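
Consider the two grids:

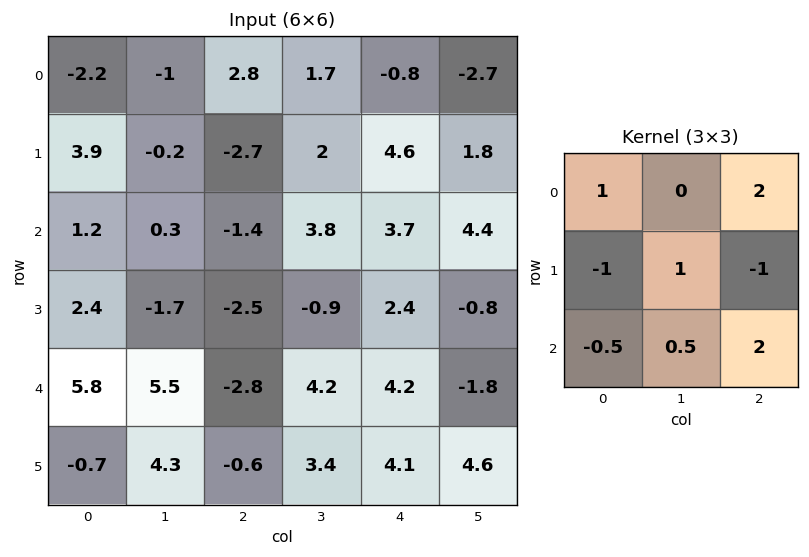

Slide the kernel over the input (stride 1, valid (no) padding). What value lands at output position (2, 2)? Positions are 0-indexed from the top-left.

The receptive field on the input at this output position is [-1.4 3.8 3.7 / -2.5 -0.9 2.4 / -2.8 4.2 4.2]. Elementwise product with the kernel and sum: -1.4·1 + 3.7·2 + -2.5·-1 + -0.9·1 + 2.4·-1 + -2.8·-0.5 + 4.2·0.5 + 4.2·2.

17.1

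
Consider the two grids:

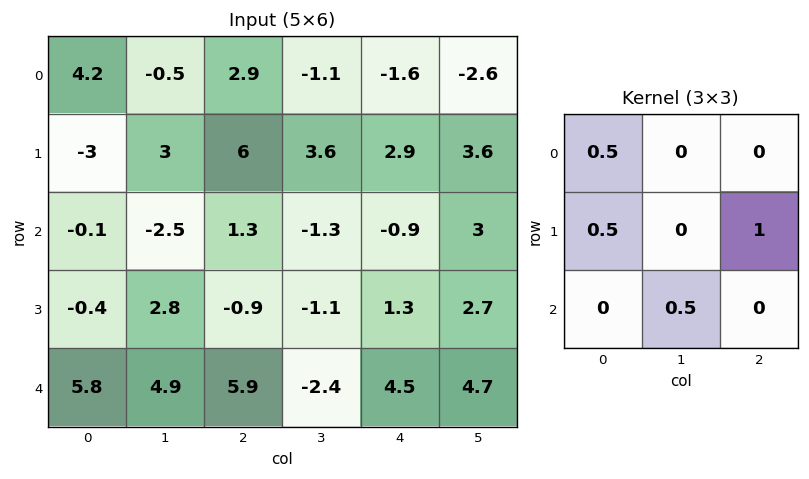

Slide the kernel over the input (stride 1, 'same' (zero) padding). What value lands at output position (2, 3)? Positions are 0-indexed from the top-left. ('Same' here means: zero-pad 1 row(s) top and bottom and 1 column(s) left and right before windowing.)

2.2

The receptive field on the zero-padded input at this output position is [6 3.6 2.9 / 1.3 -1.3 -0.9 / -0.9 -1.1 1.3]. Elementwise product with the kernel and sum: 6·0.5 + 1.3·0.5 + -0.9·1 + -1.1·0.5.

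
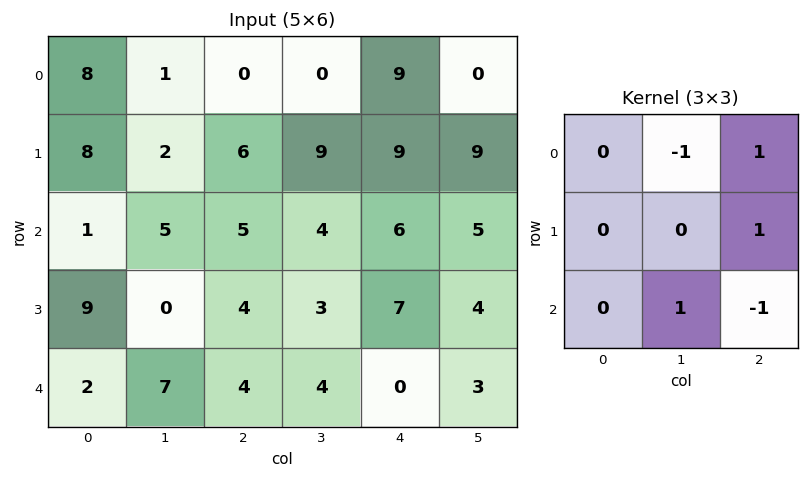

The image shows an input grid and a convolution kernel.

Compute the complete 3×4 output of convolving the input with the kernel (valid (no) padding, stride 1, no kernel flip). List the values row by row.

5 10 16 1
5 8 2 8
7 2 13 0

Output[0,0]: The receptive field on the input at this output position is [8 1 0 / 8 2 6 / 1 5 5]. Elementwise product with the kernel and sum: 1·-1 + 0·1 + 6·1 + 5·1 + 5·-1.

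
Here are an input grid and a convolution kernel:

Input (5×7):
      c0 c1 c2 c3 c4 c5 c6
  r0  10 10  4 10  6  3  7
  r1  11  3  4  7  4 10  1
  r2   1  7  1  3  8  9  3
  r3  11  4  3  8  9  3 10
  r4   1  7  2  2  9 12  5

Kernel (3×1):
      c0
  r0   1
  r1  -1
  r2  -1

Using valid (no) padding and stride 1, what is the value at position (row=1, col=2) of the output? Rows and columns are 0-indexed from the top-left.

0

The receptive field on the input at this output position is [4 / 1 / 3]. Elementwise product with the kernel and sum: 4·1 + 1·-1 + 3·-1.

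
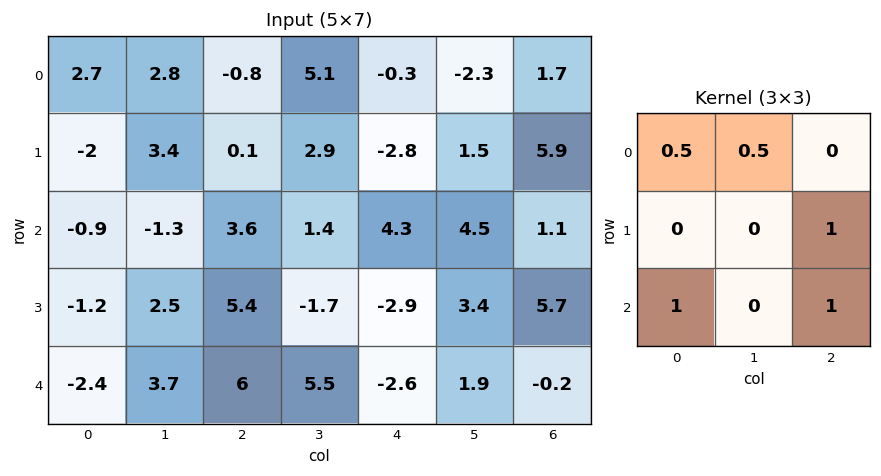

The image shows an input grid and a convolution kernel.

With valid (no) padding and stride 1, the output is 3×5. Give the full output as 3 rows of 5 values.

Output[0,0]: The receptive field on the input at this output position is [2.7 2.8 -0.8 / -2 3.4 0.1 / -0.9 -1.3 3.6]. Elementwise product with the kernel and sum: 2.7·0.5 + 2.8·0.5 + 0.1·1 + -0.9·1 + 3.6·1.
Output[0,1]: The receptive field on the input at this output position is [2.8 -0.8 5.1 / 3.4 0.1 2.9 / -1.3 3.6 1.4]. Elementwise product with the kernel and sum: 2.8·0.5 + -0.8·0.5 + 2.9·1 + -1.3·1 + 1.4·1.

5.55 4 7.25 9.8 10
8.5 3.95 8.3 6.25 3.25
7.9 8.65 3 13.65 7.3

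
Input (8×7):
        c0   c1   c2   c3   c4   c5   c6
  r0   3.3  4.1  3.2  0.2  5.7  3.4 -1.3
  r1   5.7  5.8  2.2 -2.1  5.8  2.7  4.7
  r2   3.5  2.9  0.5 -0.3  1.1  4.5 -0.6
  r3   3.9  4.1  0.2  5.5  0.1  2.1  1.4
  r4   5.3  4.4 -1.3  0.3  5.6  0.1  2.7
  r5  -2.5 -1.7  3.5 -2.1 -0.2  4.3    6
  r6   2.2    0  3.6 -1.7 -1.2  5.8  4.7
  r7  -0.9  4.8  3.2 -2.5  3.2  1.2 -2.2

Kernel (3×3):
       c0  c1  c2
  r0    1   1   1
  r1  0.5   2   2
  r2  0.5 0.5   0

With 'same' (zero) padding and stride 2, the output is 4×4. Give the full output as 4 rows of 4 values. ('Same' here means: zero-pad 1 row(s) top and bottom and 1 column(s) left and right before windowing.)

Output[0,0]: The receptive field on the zero-padded input at this output position is [0 0 0 / 0 3.3 4.1 / 0 5.7 5.8]. Elementwise product with the kernel and sum: 0·1 + 0·1 + 0·1 + 0·0.5 + 3.3·2 + 4.1·2 + 0·0.5 + 5.7·0.5.
Output[0,1]: The receptive field on the zero-padded input at this output position is [0 0 0 / 4.1 3.2 0.2 / 5.8 2.2 -2.1]. Elementwise product with the kernel and sum: 0·1 + 0·1 + 0·1 + 4.1·0.5 + 3.2·2 + 0.2·2 + 5.8·0.5 + 2.2·0.5.

17.65 12.85 20.15 2.8
26.25 9.9 20.25 10.2
26.15 10.9 18.1 14.1
-0.25 7.5 10.7 22.1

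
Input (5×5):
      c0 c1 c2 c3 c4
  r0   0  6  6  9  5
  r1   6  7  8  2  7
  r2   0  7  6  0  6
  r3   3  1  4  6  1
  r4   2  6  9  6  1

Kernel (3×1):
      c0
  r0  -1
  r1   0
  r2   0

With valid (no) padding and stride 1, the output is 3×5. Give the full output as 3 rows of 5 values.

Output[0,0]: The receptive field on the input at this output position is [0 / 6 / 0]. Elementwise product with the kernel and sum: 0·-1.

0 -6 -6 -9 -5
-6 -7 -8 -2 -7
0 -7 -6 0 -6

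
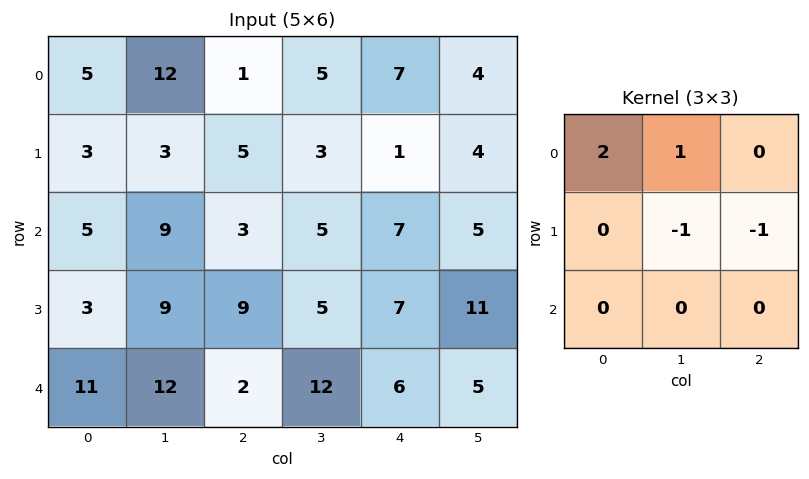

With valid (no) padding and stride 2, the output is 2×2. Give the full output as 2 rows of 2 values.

14 3
1 -1

Output[0,0]: The receptive field on the input at this output position is [5 12 1 / 3 3 5 / 5 9 3]. Elementwise product with the kernel and sum: 5·2 + 12·1 + 3·-1 + 5·-1.
Output[0,1]: The receptive field on the input at this output position is [1 5 7 / 5 3 1 / 3 5 7]. Elementwise product with the kernel and sum: 1·2 + 5·1 + 3·-1 + 1·-1.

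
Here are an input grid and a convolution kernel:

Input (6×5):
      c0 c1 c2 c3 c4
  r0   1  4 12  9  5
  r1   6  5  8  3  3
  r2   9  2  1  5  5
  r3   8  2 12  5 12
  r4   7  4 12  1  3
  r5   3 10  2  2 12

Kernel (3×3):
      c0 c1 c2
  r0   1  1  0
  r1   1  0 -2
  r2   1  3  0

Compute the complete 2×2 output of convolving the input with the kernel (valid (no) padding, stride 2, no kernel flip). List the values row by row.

Output[0,0]: The receptive field on the input at this output position is [1 4 12 / 6 5 8 / 9 2 1]. Elementwise product with the kernel and sum: 1·1 + 4·1 + 6·1 + 8·-2 + 9·1 + 2·3.

10 39
14 9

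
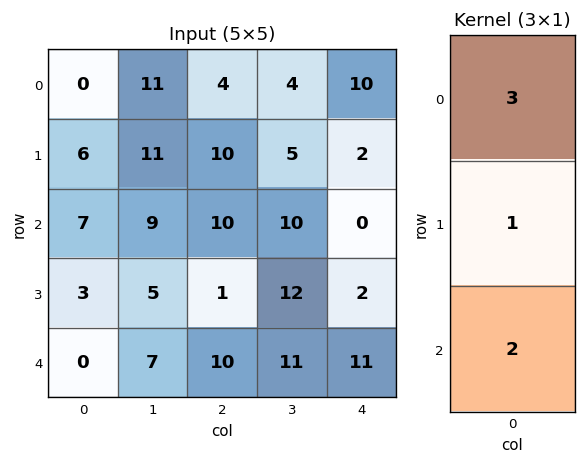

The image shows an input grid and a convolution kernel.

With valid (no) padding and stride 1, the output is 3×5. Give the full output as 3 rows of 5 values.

Output[0,0]: The receptive field on the input at this output position is [0 / 6 / 7]. Elementwise product with the kernel and sum: 0·3 + 6·1 + 7·2.
Output[0,1]: The receptive field on the input at this output position is [11 / 11 / 9]. Elementwise product with the kernel and sum: 11·3 + 11·1 + 9·2.

20 62 42 37 32
31 52 42 49 10
24 46 51 64 24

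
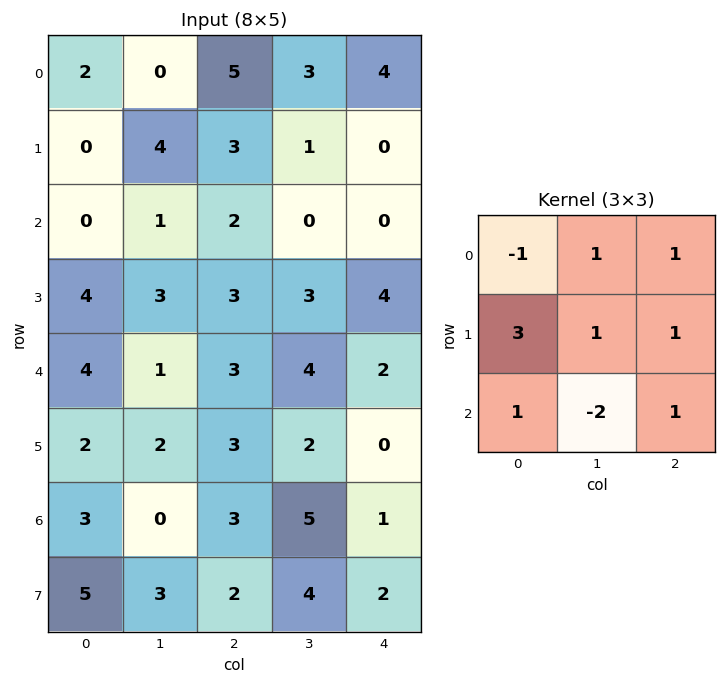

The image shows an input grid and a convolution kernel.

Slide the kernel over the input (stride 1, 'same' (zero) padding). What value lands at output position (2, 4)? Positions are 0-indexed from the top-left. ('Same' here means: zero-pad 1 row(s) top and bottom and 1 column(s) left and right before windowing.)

The receptive field on the zero-padded input at this output position is [1 0 0 / 0 0 0 / 3 4 0]. Elementwise product with the kernel and sum: 1·-1 + 0·1 + 0·1 + 0·3 + 0·1 + 0·1 + 3·1 + 4·-2 + 0·1.

-6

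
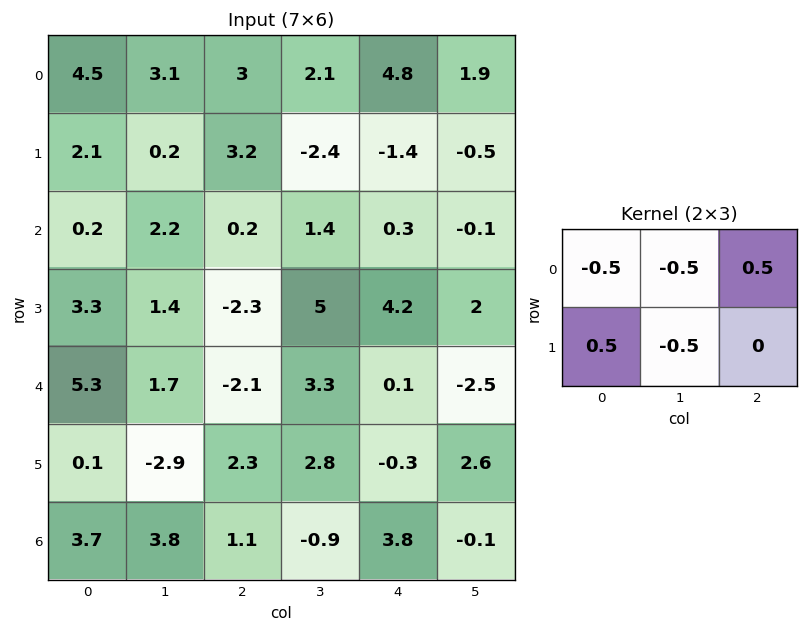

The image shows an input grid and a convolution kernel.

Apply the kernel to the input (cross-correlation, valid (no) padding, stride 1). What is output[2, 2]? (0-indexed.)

The receptive field on the input at this output position is [0.2 1.4 0.3 / -2.3 5 4.2]. Elementwise product with the kernel and sum: 0.2·-0.5 + 1.4·-0.5 + 0.3·0.5 + -2.3·0.5 + 5·-0.5.

-4.3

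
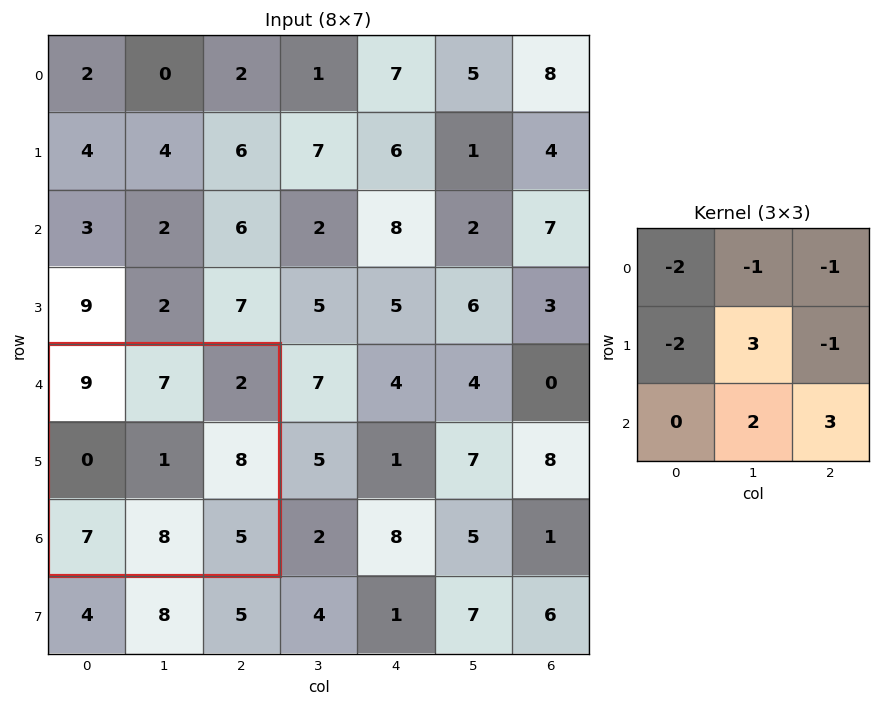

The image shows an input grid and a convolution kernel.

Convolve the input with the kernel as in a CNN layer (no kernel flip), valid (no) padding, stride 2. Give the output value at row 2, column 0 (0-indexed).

-1

The receptive field on the input at this output position is [9 7 2 / 0 1 8 / 7 8 5]. Elementwise product with the kernel and sum: 9·-2 + 7·-1 + 2·-1 + 0·-2 + 1·3 + 8·-1 + 8·2 + 5·3.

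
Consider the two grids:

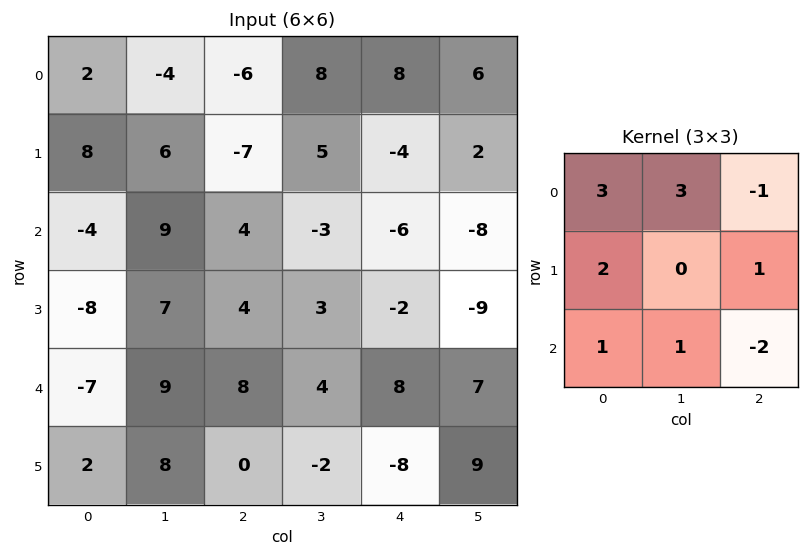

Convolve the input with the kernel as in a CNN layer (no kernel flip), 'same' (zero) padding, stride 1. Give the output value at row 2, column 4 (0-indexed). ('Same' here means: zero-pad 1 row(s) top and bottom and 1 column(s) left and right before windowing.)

6

The receptive field on the zero-padded input at this output position is [5 -4 2 / -3 -6 -8 / 3 -2 -9]. Elementwise product with the kernel and sum: 5·3 + -4·3 + 2·-1 + -3·2 + -8·1 + 3·1 + -2·1 + -9·-2.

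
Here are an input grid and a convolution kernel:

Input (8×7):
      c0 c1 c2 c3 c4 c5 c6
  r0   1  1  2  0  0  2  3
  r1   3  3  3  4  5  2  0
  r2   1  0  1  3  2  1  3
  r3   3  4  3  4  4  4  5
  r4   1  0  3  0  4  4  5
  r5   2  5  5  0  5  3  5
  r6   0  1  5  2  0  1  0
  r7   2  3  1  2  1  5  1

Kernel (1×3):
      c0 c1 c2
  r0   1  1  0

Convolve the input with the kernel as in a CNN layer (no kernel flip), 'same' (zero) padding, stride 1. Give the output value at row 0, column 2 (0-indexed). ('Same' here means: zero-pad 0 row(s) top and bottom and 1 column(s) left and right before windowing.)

The receptive field on the zero-padded input at this output position is [1 2 0]. Elementwise product with the kernel and sum: 1·1 + 2·1.

3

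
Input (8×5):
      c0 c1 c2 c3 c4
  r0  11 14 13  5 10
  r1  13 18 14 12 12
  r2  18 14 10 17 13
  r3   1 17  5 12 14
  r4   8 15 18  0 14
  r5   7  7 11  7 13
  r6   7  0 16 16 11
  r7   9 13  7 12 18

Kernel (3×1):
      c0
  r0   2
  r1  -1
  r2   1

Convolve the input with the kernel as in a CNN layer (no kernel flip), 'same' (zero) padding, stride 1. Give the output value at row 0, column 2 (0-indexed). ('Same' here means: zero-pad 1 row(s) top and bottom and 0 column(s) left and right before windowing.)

The receptive field on the zero-padded input at this output position is [0 / 13 / 14]. Elementwise product with the kernel and sum: 0·2 + 13·-1 + 14·1.

1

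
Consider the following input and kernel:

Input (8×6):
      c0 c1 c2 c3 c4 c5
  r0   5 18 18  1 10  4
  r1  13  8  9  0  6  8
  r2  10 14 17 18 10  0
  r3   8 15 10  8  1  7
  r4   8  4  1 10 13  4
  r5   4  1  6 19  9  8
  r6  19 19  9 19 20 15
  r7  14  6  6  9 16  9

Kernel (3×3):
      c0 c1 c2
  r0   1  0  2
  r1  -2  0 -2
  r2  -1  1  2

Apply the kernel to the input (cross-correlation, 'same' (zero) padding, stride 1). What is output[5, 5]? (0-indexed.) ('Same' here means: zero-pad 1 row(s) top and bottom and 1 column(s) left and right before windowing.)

-10

The receptive field on the zero-padded input at this output position is [13 4 0 / 9 8 0 / 20 15 0]. Elementwise product with the kernel and sum: 13·1 + 0·2 + 9·-2 + 0·-2 + 20·-1 + 15·1 + 0·2.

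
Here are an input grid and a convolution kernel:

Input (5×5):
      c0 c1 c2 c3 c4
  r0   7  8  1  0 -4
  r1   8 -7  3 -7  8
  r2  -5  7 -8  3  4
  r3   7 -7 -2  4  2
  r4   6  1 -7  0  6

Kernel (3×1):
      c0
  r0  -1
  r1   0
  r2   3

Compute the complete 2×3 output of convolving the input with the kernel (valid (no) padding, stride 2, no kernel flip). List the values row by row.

Output[0,0]: The receptive field on the input at this output position is [7 / 8 / -5]. Elementwise product with the kernel and sum: 7·-1 + -5·3.

-22 -25 16
23 -13 14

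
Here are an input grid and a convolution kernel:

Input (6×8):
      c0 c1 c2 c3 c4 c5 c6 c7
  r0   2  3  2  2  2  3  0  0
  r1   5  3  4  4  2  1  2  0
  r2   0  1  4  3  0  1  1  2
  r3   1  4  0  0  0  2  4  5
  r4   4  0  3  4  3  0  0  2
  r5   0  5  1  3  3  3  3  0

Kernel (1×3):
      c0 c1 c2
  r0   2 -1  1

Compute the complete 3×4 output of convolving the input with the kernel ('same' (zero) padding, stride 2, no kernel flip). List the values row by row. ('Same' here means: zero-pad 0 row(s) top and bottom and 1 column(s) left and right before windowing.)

1 6 5 6
1 1 7 3
-4 1 5 2

Output[0,0]: The receptive field on the zero-padded input at this output position is [0 2 3]. Elementwise product with the kernel and sum: 0·2 + 2·-1 + 3·1.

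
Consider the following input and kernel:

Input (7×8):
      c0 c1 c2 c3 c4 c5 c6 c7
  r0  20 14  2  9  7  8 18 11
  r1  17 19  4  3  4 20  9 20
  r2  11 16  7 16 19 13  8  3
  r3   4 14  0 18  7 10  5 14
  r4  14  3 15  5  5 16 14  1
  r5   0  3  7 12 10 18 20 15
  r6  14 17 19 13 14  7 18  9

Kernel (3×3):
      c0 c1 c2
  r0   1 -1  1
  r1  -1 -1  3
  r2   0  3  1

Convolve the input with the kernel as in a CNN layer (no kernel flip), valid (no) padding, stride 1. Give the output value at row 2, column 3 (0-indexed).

The receptive field on the input at this output position is [16 19 13 / 18 7 10 / 5 5 16]. Elementwise product with the kernel and sum: 16·1 + 19·-1 + 13·1 + 18·-1 + 7·-1 + 10·3 + 5·3 + 16·1.

46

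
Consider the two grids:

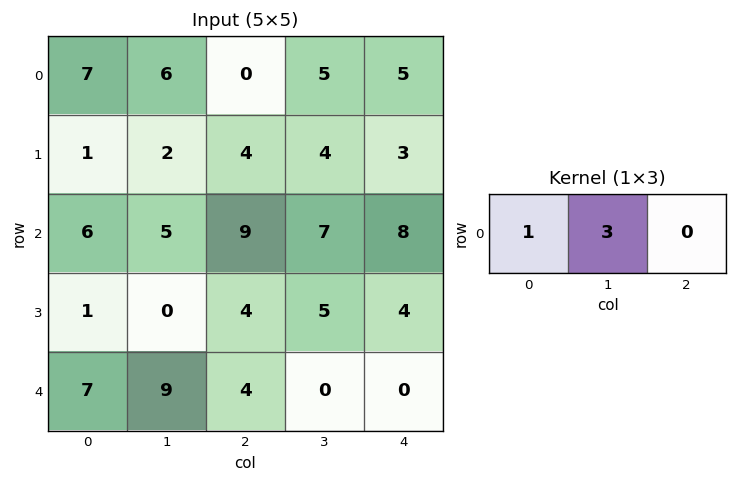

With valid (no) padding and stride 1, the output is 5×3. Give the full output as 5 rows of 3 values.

25 6 15
7 14 16
21 32 30
1 12 19
34 21 4

Output[0,0]: The receptive field on the input at this output position is [7 6 0]. Elementwise product with the kernel and sum: 7·1 + 6·3.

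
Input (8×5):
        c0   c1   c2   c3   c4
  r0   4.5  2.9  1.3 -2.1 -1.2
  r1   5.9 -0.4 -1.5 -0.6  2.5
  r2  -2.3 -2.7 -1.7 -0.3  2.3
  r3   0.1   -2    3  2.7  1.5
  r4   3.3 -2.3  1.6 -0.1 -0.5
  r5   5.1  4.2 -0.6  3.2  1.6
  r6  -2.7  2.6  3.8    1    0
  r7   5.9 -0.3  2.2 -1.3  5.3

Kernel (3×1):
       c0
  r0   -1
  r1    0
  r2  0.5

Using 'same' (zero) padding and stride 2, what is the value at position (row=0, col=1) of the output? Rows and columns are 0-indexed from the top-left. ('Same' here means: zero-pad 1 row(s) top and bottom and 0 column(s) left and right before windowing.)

The receptive field on the zero-padded input at this output position is [0 / 1.3 / -1.5]. Elementwise product with the kernel and sum: 0·-1 + -1.5·0.5.

-0.75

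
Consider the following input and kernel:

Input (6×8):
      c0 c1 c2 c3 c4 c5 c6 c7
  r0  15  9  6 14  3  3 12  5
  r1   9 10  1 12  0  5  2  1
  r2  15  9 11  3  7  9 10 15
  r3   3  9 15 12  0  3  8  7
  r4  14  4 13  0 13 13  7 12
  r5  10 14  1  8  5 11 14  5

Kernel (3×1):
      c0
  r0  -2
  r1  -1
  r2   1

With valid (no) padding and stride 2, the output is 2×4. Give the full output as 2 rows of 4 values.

-24 -2 1 -16
-19 -24 -1 -21

Output[0,0]: The receptive field on the input at this output position is [15 / 9 / 15]. Elementwise product with the kernel and sum: 15·-2 + 9·-1 + 15·1.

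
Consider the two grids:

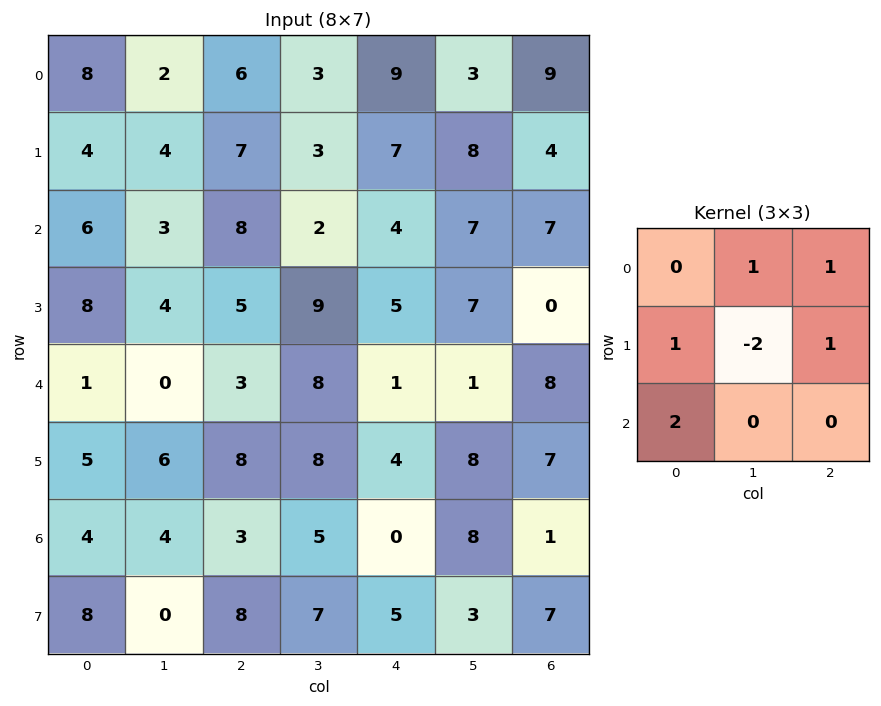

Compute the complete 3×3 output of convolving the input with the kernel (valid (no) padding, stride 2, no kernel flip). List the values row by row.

23 36 15
18 4 7
12 11 4

Output[0,0]: The receptive field on the input at this output position is [8 2 6 / 4 4 7 / 6 3 8]. Elementwise product with the kernel and sum: 2·1 + 6·1 + 4·1 + 4·-2 + 7·1 + 6·2.
Output[0,1]: The receptive field on the input at this output position is [6 3 9 / 7 3 7 / 8 2 4]. Elementwise product with the kernel and sum: 3·1 + 9·1 + 7·1 + 3·-2 + 7·1 + 8·2.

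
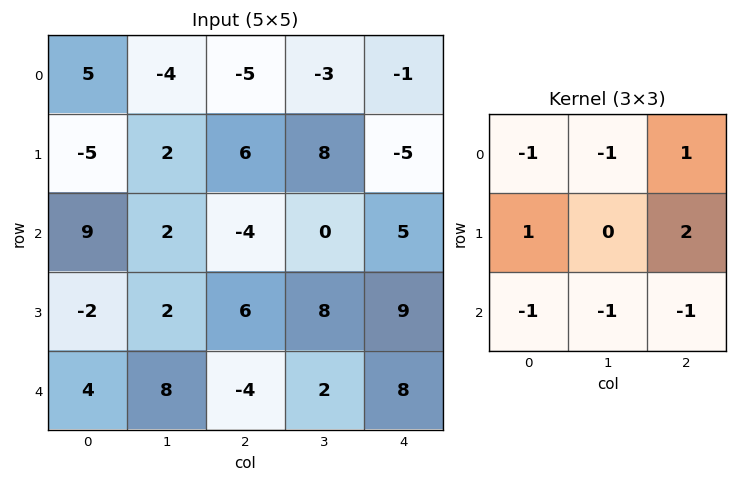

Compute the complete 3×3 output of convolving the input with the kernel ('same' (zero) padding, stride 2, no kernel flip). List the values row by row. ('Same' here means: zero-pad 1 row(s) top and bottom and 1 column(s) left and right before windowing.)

-5 -26 -6
11 -14 -20
20 12 -15

Output[0,0]: The receptive field on the zero-padded input at this output position is [0 0 0 / 0 5 -4 / 0 -5 2]. Elementwise product with the kernel and sum: 0·-1 + 0·-1 + 0·1 + 0·1 + -4·2 + 0·-1 + -5·-1 + 2·-1.
Output[0,1]: The receptive field on the zero-padded input at this output position is [0 0 0 / -4 -5 -3 / 2 6 8]. Elementwise product with the kernel and sum: 0·-1 + 0·-1 + 0·1 + -4·1 + -3·2 + 2·-1 + 6·-1 + 8·-1.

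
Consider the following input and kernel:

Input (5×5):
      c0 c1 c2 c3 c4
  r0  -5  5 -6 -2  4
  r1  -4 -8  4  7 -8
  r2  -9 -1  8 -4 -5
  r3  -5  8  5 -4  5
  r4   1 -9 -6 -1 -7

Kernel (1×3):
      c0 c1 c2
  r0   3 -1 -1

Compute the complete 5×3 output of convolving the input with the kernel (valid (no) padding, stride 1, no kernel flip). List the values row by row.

-14 23 -20
-8 -35 13
-34 -7 33
-28 23 14
18 -20 -10

Output[0,0]: The receptive field on the input at this output position is [-5 5 -6]. Elementwise product with the kernel and sum: -5·3 + 5·-1 + -6·-1.
Output[0,1]: The receptive field on the input at this output position is [5 -6 -2]. Elementwise product with the kernel and sum: 5·3 + -6·-1 + -2·-1.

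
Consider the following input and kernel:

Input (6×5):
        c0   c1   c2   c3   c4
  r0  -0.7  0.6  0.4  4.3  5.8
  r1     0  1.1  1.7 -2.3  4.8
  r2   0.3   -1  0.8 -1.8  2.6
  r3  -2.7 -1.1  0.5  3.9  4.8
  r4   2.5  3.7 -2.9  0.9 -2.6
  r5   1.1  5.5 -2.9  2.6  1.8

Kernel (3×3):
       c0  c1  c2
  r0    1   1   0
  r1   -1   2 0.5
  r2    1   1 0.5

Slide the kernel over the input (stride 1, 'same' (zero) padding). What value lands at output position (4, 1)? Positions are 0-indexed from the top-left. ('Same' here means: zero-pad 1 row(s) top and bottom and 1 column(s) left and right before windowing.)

4.8

The receptive field on the zero-padded input at this output position is [-2.7 -1.1 0.5 / 2.5 3.7 -2.9 / 1.1 5.5 -2.9]. Elementwise product with the kernel and sum: -2.7·1 + -1.1·1 + 2.5·-1 + 3.7·2 + -2.9·0.5 + 1.1·1 + 5.5·1 + -2.9·0.5.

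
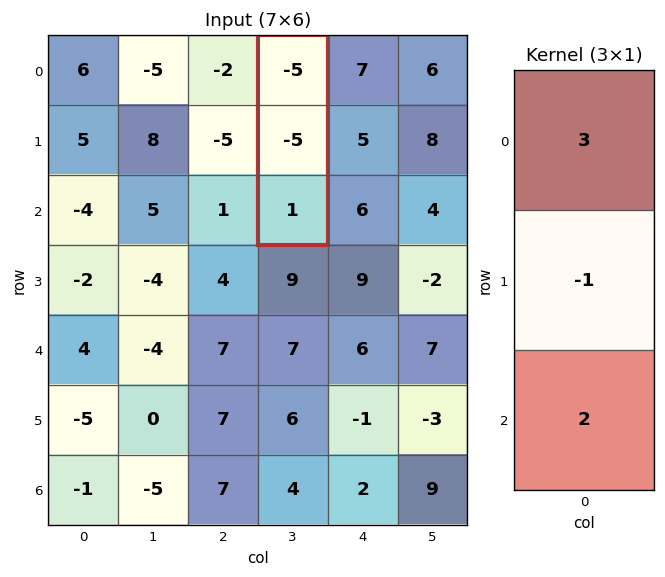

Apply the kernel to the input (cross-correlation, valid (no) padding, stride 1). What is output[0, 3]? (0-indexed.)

-8

The receptive field on the input at this output position is [-5 / -5 / 1]. Elementwise product with the kernel and sum: -5·3 + -5·-1 + 1·2.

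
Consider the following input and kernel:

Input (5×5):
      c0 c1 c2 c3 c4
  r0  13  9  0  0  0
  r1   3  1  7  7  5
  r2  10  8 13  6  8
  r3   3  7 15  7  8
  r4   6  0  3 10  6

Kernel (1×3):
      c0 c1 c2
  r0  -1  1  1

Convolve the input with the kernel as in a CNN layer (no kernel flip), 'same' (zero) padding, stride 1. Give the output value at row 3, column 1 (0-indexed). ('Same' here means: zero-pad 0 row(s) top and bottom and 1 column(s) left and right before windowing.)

The receptive field on the zero-padded input at this output position is [3 7 15]. Elementwise product with the kernel and sum: 3·-1 + 7·1 + 15·1.

19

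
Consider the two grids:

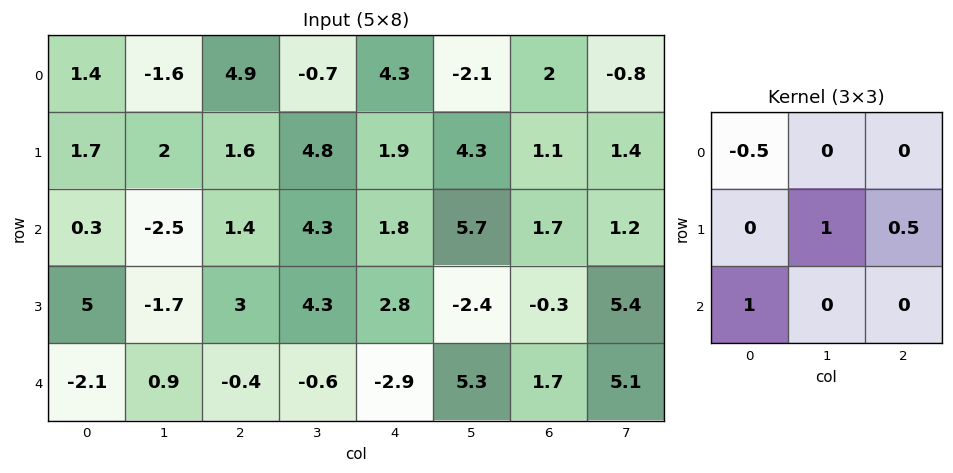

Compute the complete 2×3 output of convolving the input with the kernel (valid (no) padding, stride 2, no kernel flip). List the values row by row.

2.4 4.7 4.5
-2.45 4.6 -6.35

Output[0,0]: The receptive field on the input at this output position is [1.4 -1.6 4.9 / 1.7 2 1.6 / 0.3 -2.5 1.4]. Elementwise product with the kernel and sum: 1.4·-0.5 + 2·1 + 1.6·0.5 + 0.3·1.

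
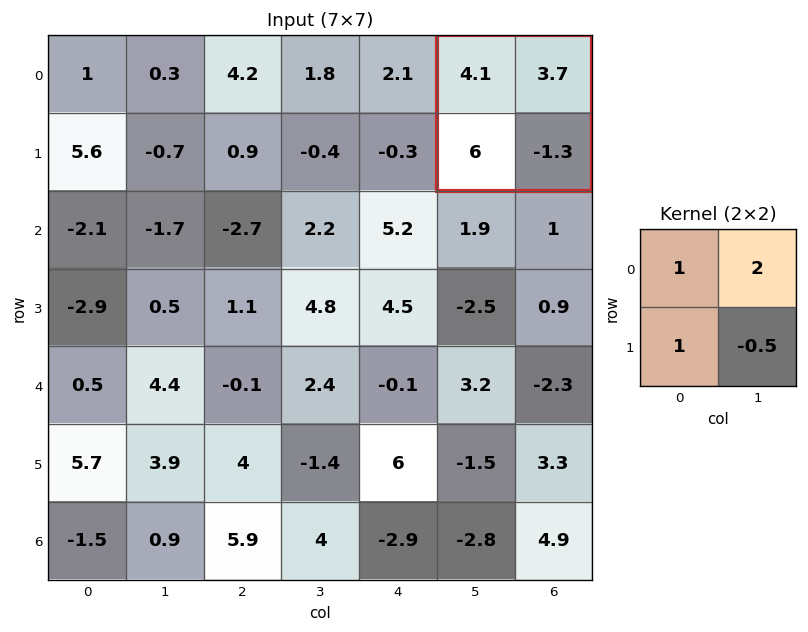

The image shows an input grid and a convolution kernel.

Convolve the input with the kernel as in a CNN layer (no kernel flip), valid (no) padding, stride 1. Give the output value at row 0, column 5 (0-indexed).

18.15

The receptive field on the input at this output position is [4.1 3.7 / 6 -1.3]. Elementwise product with the kernel and sum: 4.1·1 + 3.7·2 + 6·1 + -1.3·-0.5.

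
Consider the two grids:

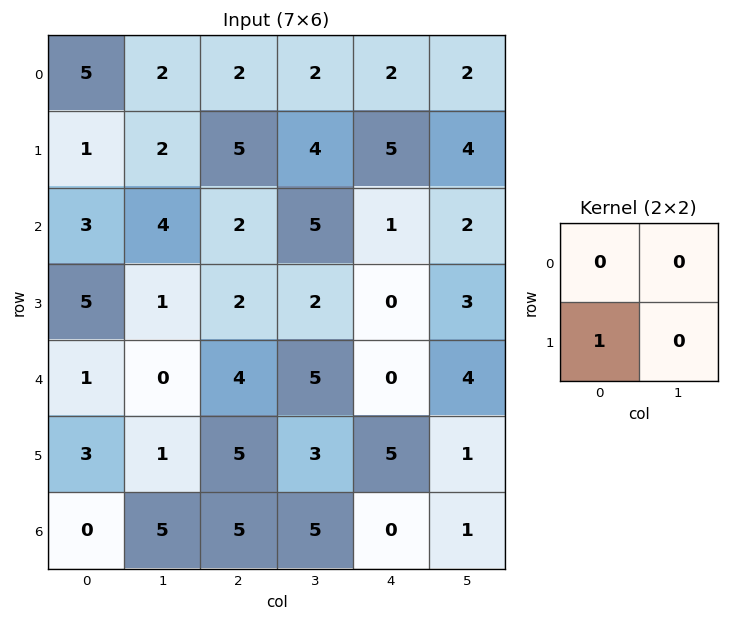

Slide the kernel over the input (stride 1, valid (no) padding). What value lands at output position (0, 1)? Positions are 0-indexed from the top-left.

2

The receptive field on the input at this output position is [2 2 / 2 5]. Elementwise product with the kernel and sum: 2·1.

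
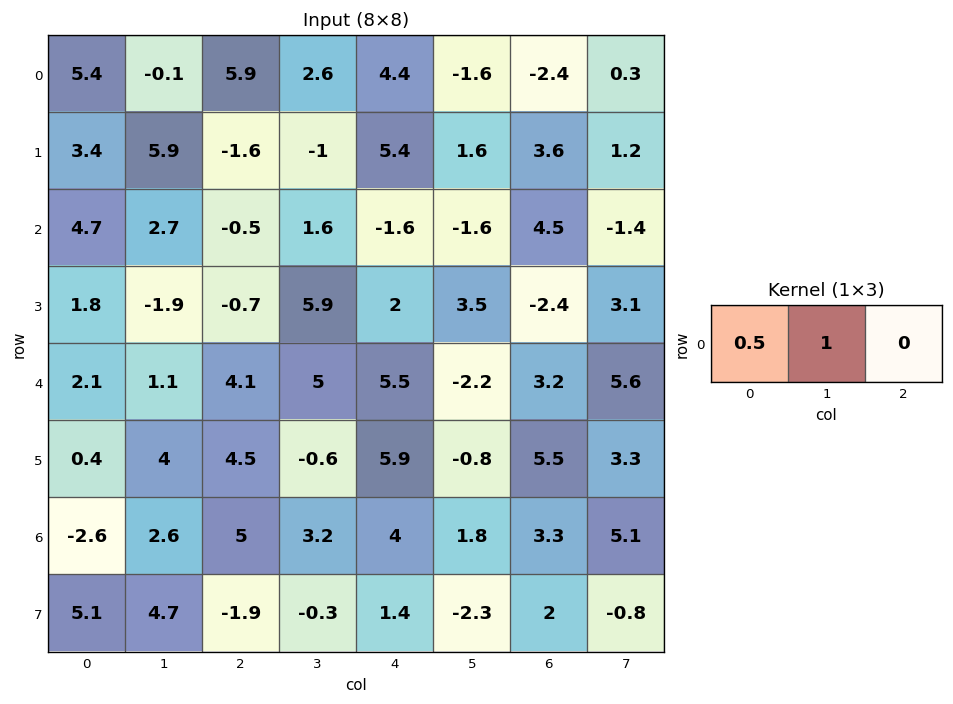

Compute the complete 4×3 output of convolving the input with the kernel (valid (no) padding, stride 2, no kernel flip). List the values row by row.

2.6 5.55 0.6
5.05 1.35 -2.4
2.15 7.05 0.55
1.3 5.7 3.8

Output[0,0]: The receptive field on the input at this output position is [5.4 -0.1 5.9]. Elementwise product with the kernel and sum: 5.4·0.5 + -0.1·1.
Output[0,1]: The receptive field on the input at this output position is [5.9 2.6 4.4]. Elementwise product with the kernel and sum: 5.9·0.5 + 2.6·1.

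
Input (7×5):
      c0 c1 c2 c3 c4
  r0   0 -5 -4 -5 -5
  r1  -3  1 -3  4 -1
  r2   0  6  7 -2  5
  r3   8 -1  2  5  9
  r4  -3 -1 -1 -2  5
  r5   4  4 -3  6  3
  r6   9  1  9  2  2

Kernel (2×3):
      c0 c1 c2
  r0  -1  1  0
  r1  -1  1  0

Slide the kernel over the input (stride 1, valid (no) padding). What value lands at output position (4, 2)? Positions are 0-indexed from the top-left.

8

The receptive field on the input at this output position is [-1 -2 5 / -3 6 3]. Elementwise product with the kernel and sum: -1·-1 + -2·1 + -3·-1 + 6·1.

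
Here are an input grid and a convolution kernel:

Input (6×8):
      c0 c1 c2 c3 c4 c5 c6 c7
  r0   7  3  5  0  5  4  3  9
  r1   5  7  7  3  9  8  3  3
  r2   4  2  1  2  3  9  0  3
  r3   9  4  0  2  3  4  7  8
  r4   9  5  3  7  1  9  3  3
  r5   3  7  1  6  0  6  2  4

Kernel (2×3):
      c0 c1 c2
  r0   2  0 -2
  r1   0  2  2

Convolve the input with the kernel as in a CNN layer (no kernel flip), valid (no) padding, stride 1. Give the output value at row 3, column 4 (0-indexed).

The receptive field on the input at this output position is [3 4 7 / 1 9 3]. Elementwise product with the kernel and sum: 3·2 + 7·-2 + 9·2 + 3·2.

16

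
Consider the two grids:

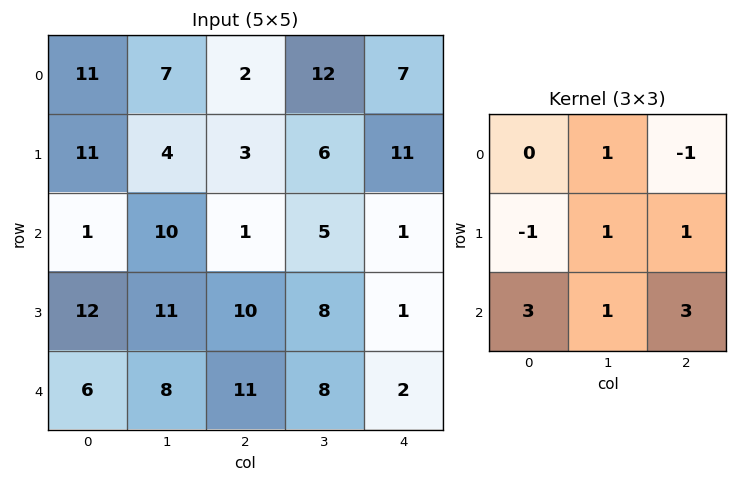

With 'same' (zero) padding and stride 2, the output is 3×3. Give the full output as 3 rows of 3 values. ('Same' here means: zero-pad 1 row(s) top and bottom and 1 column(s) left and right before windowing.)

41 40 24
63 60 32
15 13 -5

Output[0,0]: The receptive field on the zero-padded input at this output position is [0 0 0 / 0 11 7 / 0 11 4]. Elementwise product with the kernel and sum: 0·1 + 0·-1 + 0·-1 + 11·1 + 7·1 + 0·3 + 11·1 + 4·3.
Output[0,1]: The receptive field on the zero-padded input at this output position is [0 0 0 / 7 2 12 / 4 3 6]. Elementwise product with the kernel and sum: 0·1 + 0·-1 + 7·-1 + 2·1 + 12·1 + 4·3 + 3·1 + 6·3.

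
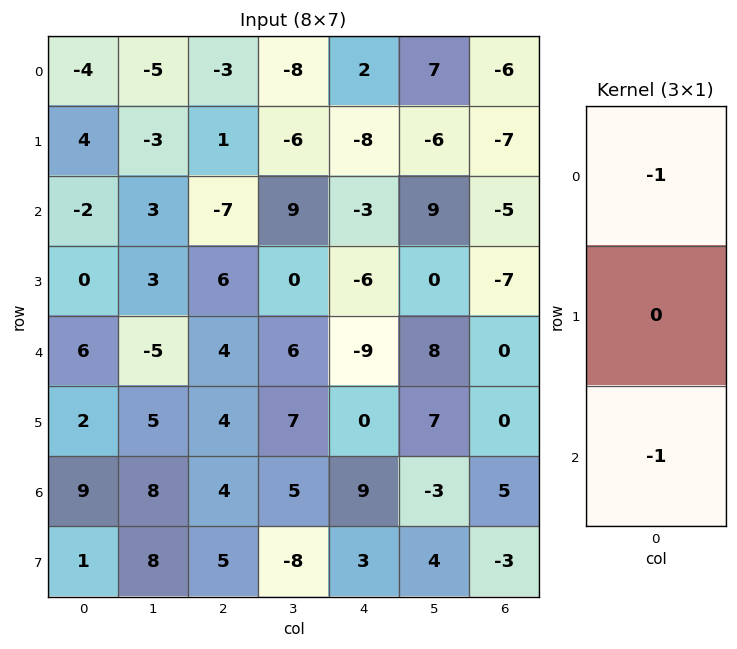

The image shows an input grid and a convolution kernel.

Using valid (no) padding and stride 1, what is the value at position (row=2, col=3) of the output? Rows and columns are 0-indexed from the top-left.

-15

The receptive field on the input at this output position is [9 / 0 / 6]. Elementwise product with the kernel and sum: 9·-1 + 6·-1.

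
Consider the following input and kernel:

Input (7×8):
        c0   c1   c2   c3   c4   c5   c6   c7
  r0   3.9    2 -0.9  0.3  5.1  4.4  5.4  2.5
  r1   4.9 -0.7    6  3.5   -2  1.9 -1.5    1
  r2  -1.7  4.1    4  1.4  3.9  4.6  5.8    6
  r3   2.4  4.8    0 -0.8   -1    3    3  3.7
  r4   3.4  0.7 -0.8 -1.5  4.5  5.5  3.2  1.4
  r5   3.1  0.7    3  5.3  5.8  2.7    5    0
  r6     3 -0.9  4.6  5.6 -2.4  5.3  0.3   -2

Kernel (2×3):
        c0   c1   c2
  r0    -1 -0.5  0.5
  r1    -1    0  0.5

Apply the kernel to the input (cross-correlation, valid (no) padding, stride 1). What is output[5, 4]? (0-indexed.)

The receptive field on the input at this output position is [5.8 2.7 5 / -2.4 5.3 0.3]. Elementwise product with the kernel and sum: 5.8·-1 + 2.7·-0.5 + 5·0.5 + -2.4·-1 + 0.3·0.5.

-2.1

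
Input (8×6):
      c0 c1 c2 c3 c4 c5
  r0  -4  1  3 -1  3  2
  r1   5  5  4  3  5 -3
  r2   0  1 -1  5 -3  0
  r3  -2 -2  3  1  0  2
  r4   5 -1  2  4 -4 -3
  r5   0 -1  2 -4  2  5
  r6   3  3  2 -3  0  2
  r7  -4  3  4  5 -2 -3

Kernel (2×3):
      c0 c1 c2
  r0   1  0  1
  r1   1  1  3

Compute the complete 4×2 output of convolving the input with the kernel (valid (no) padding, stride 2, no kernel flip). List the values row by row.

21 28
4 0
12 2
16 5

Output[0,0]: The receptive field on the input at this output position is [-4 1 3 / 5 5 4]. Elementwise product with the kernel and sum: -4·1 + 3·1 + 5·1 + 5·1 + 4·3.
Output[0,1]: The receptive field on the input at this output position is [3 -1 3 / 4 3 5]. Elementwise product with the kernel and sum: 3·1 + 3·1 + 4·1 + 3·1 + 5·3.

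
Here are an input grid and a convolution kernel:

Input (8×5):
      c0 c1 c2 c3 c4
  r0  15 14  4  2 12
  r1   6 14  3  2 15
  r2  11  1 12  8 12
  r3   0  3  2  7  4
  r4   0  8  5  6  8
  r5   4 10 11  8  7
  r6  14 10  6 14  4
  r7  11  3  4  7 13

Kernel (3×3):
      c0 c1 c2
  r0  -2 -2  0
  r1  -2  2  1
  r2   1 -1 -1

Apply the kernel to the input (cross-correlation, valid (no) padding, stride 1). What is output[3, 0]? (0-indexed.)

-2

The receptive field on the input at this output position is [0 3 2 / 0 8 5 / 4 10 11]. Elementwise product with the kernel and sum: 0·-2 + 3·-2 + 0·-2 + 8·2 + 5·1 + 4·1 + 10·-1 + 11·-1.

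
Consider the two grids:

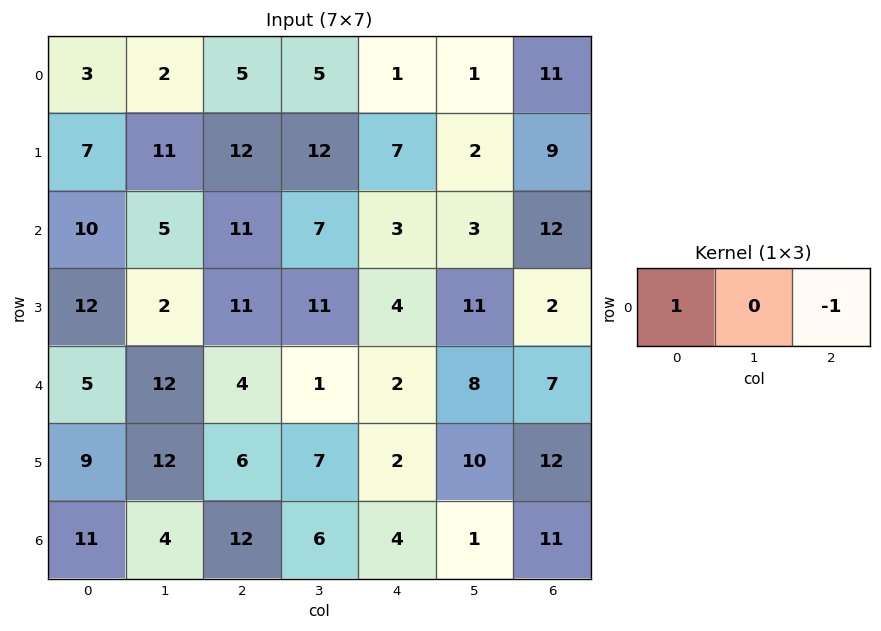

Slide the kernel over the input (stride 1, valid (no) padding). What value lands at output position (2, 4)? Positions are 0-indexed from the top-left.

-9

The receptive field on the input at this output position is [3 3 12]. Elementwise product with the kernel and sum: 3·1 + 12·-1.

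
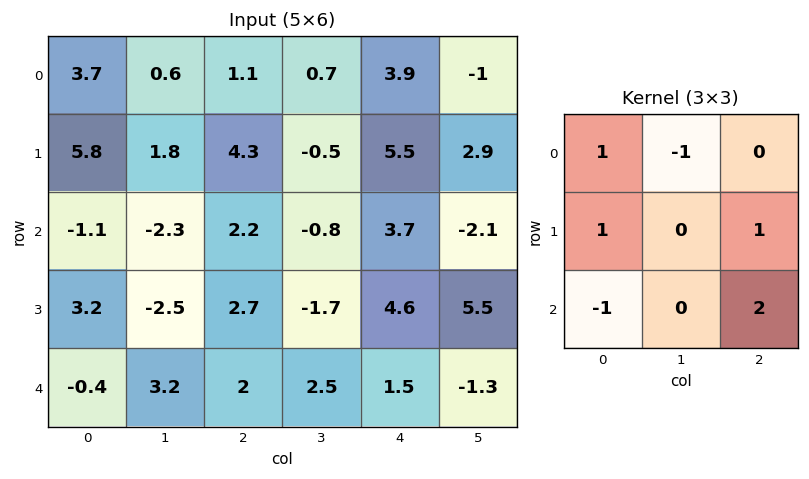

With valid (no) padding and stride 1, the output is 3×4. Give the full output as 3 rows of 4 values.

18.7 1.5 15.4 -4.2
7.3 -6.5 17.2 3.8
11.5 -6.9 11.3 -5.8

Output[0,0]: The receptive field on the input at this output position is [3.7 0.6 1.1 / 5.8 1.8 4.3 / -1.1 -2.3 2.2]. Elementwise product with the kernel and sum: 3.7·1 + 0.6·-1 + 5.8·1 + 4.3·1 + -1.1·-1 + 2.2·2.
Output[0,1]: The receptive field on the input at this output position is [0.6 1.1 0.7 / 1.8 4.3 -0.5 / -2.3 2.2 -0.8]. Elementwise product with the kernel and sum: 0.6·1 + 1.1·-1 + 1.8·1 + -0.5·1 + -2.3·-1 + -0.8·2.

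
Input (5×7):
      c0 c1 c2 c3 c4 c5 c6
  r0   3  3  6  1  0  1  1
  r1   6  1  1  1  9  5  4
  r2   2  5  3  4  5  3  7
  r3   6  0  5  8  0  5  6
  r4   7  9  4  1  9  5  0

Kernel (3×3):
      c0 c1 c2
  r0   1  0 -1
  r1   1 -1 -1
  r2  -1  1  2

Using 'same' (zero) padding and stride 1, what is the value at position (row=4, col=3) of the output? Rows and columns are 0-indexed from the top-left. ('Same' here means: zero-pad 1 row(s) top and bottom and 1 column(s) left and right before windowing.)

-1

The receptive field on the zero-padded input at this output position is [5 8 0 / 4 1 9 / 0 0 0]. Elementwise product with the kernel and sum: 5·1 + 0·-1 + 4·1 + 1·-1 + 9·-1 + 0·-1 + 0·1 + 0·2.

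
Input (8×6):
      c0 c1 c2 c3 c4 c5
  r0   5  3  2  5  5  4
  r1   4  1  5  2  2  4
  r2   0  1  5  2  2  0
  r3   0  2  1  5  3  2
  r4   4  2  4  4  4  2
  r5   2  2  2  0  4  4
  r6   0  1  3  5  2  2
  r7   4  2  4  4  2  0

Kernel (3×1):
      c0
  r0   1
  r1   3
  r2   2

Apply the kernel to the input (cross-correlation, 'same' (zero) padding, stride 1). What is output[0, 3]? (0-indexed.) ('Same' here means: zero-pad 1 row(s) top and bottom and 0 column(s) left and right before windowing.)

19

The receptive field on the zero-padded input at this output position is [0 / 5 / 2]. Elementwise product with the kernel and sum: 0·1 + 5·3 + 2·2.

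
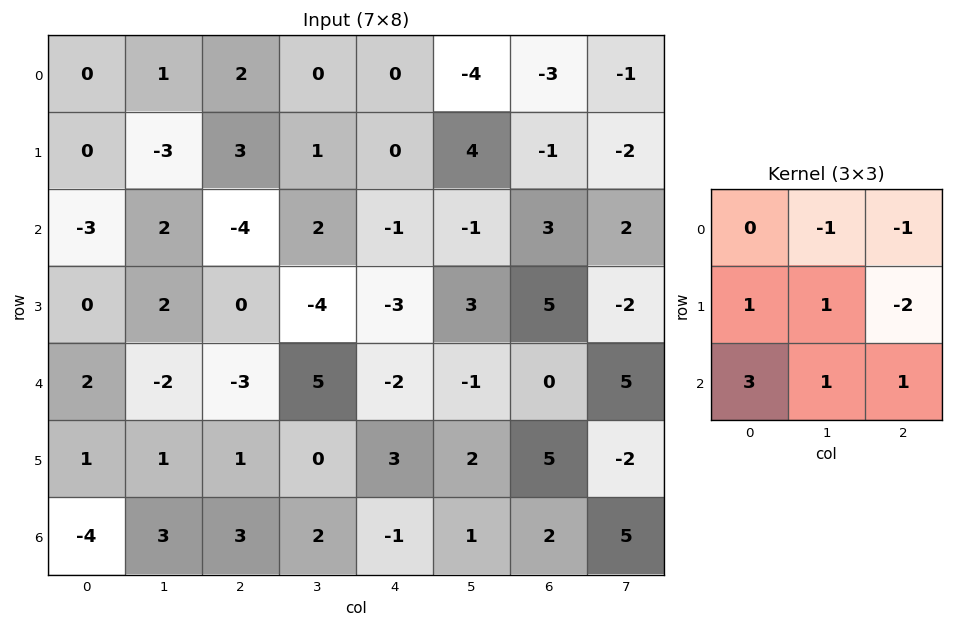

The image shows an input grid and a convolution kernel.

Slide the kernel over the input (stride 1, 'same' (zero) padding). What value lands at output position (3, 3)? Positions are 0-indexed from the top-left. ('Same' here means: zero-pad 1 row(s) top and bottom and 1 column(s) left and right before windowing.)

The receptive field on the zero-padded input at this output position is [-4 2 -1 / 0 -4 -3 / -3 5 -2]. Elementwise product with the kernel and sum: 2·-1 + -1·-1 + 0·1 + -4·1 + -3·-2 + -3·3 + 5·1 + -2·1.

-5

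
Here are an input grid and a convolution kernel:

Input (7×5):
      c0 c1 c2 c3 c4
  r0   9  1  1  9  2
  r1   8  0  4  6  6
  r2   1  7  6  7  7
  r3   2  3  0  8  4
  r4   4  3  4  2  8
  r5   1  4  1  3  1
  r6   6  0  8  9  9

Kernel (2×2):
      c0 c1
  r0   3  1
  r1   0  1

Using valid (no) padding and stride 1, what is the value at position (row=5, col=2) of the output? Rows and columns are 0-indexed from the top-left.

The receptive field on the input at this output position is [1 3 / 8 9]. Elementwise product with the kernel and sum: 1·3 + 3·1 + 9·1.

15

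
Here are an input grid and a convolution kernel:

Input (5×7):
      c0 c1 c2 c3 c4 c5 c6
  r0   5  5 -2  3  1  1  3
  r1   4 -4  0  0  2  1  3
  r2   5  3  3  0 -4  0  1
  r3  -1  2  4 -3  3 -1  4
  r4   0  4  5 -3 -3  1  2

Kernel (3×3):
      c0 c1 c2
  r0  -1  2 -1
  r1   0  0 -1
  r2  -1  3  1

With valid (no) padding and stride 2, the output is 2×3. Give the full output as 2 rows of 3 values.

14 -2 0
11 -19 7

Output[0,0]: The receptive field on the input at this output position is [5 5 -2 / 4 -4 0 / 5 3 3]. Elementwise product with the kernel and sum: 5·-1 + 5·2 + -2·-1 + 0·-1 + 5·-1 + 3·3 + 3·1.
Output[0,1]: The receptive field on the input at this output position is [-2 3 1 / 0 0 2 / 3 0 -4]. Elementwise product with the kernel and sum: -2·-1 + 3·2 + 1·-1 + 2·-1 + 3·-1 + 0·3 + -4·1.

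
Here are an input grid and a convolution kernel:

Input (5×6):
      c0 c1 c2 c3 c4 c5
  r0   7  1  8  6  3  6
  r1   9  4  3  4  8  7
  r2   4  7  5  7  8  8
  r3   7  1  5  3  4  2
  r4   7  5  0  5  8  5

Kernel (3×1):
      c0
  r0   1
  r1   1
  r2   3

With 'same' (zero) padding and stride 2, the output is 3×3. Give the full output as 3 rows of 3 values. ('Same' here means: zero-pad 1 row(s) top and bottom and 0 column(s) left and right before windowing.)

34 17 27
34 23 28
14 5 12

Output[0,0]: The receptive field on the zero-padded input at this output position is [0 / 7 / 9]. Elementwise product with the kernel and sum: 0·1 + 7·1 + 9·3.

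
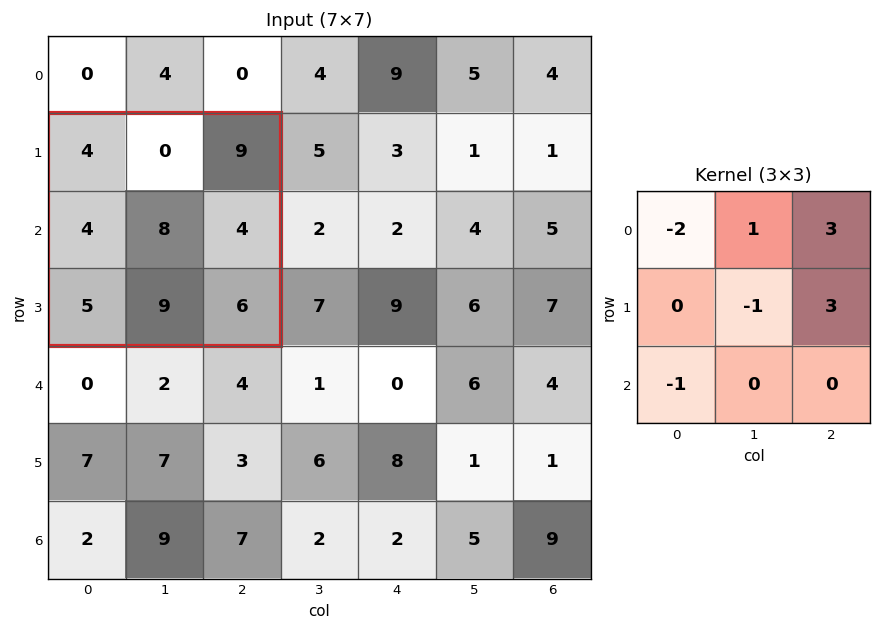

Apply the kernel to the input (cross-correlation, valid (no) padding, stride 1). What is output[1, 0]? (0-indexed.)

The receptive field on the input at this output position is [4 0 9 / 4 8 4 / 5 9 6]. Elementwise product with the kernel and sum: 4·-2 + 0·1 + 9·3 + 8·-1 + 4·3 + 5·-1.

18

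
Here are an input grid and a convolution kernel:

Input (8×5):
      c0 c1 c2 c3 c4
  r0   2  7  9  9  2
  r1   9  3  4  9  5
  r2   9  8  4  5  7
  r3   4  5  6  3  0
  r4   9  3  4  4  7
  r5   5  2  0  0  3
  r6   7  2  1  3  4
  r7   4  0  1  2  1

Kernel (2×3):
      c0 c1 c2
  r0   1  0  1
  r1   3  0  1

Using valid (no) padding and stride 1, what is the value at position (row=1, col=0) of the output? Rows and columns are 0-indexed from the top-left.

The receptive field on the input at this output position is [9 3 4 / 9 8 4]. Elementwise product with the kernel and sum: 9·1 + 4·1 + 9·3 + 4·1.

44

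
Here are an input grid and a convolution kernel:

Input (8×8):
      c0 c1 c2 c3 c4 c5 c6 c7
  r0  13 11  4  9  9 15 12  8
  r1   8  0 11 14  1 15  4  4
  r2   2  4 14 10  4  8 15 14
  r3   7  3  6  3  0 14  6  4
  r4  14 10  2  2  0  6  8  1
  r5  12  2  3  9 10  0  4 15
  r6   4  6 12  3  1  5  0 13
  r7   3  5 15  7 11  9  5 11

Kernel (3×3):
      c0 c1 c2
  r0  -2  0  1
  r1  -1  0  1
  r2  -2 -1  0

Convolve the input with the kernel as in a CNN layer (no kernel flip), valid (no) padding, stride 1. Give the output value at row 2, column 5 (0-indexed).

-32

The receptive field on the input at this output position is [8 15 14 / 14 6 4 / 6 8 1]. Elementwise product with the kernel and sum: 8·-2 + 14·1 + 14·-1 + 4·1 + 6·-2 + 8·-1.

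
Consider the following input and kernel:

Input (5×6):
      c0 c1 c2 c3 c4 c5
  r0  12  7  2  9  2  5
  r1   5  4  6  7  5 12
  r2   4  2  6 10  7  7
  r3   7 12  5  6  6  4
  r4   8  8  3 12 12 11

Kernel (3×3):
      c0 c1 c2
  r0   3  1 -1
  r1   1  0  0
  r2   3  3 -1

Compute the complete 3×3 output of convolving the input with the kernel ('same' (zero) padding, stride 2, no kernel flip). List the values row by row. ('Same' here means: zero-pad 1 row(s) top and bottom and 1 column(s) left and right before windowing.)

Output[0,0]: The receptive field on the zero-padded input at this output position is [0 0 0 / 0 12 7 / 0 5 4]. Elementwise product with the kernel and sum: 0·3 + 0·1 + 0·-1 + 0·1 + 0·3 + 5·3 + 4·-1.
Output[0,1]: The receptive field on the zero-padded input at this output position is [0 0 0 / 7 2 9 / 4 6 7]. Elementwise product with the kernel and sum: 0·3 + 0·1 + 0·-1 + 7·1 + 4·3 + 6·3 + 7·-1.

11 30 33
10 58 56
-5 43 32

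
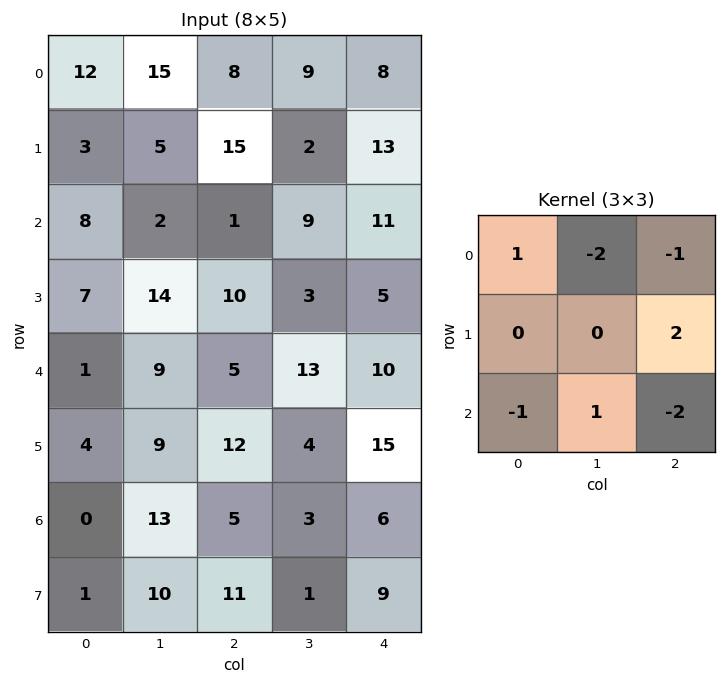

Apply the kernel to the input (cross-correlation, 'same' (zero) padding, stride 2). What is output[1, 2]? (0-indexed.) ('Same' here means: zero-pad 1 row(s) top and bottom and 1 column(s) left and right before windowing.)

-22

The receptive field on the zero-padded input at this output position is [2 13 0 / 9 11 0 / 3 5 0]. Elementwise product with the kernel and sum: 2·1 + 13·-2 + 0·-1 + 0·2 + 3·-1 + 5·1 + 0·-2.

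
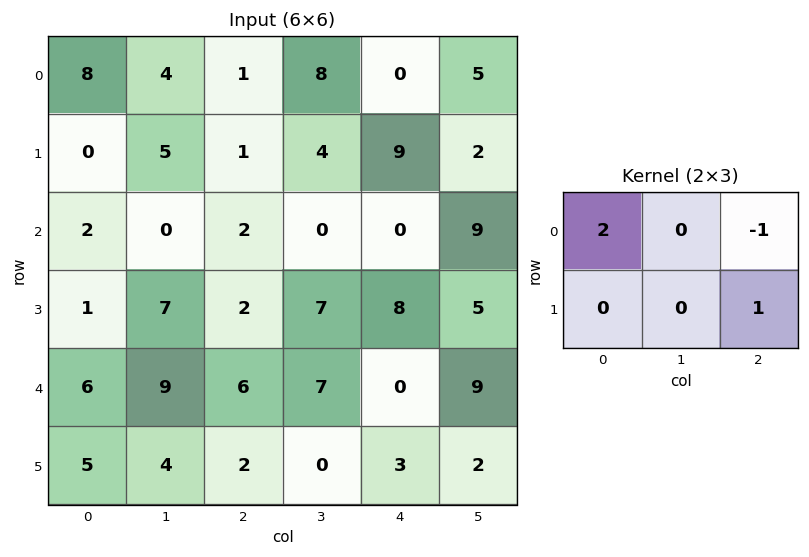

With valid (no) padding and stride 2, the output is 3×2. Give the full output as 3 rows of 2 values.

Output[0,0]: The receptive field on the input at this output position is [8 4 1 / 0 5 1]. Elementwise product with the kernel and sum: 8·2 + 1·-1 + 1·1.

16 11
4 12
8 15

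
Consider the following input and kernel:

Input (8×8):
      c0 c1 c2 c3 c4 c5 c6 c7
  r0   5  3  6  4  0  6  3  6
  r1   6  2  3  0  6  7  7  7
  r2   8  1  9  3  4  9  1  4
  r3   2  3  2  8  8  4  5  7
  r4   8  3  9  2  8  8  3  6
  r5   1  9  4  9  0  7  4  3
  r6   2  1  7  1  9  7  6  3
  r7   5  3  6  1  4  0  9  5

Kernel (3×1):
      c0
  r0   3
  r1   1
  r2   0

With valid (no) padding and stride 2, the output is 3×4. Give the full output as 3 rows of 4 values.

21 21 6 16
26 29 20 8
25 31 24 13

Output[0,0]: The receptive field on the input at this output position is [5 / 6 / 8]. Elementwise product with the kernel and sum: 5·3 + 6·1.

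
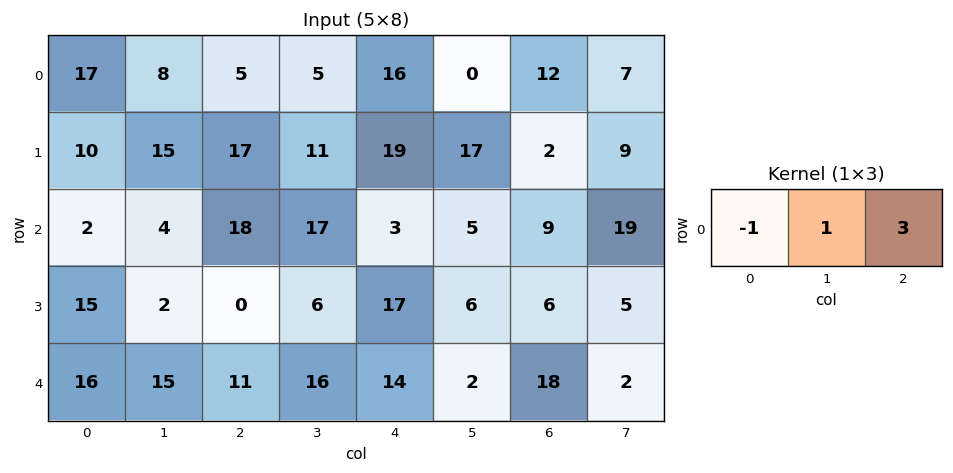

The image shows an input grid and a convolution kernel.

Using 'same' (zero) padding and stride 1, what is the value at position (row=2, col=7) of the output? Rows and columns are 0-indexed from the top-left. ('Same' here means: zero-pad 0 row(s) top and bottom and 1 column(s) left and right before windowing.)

The receptive field on the zero-padded input at this output position is [9 19 0]. Elementwise product with the kernel and sum: 9·-1 + 19·1 + 0·3.

10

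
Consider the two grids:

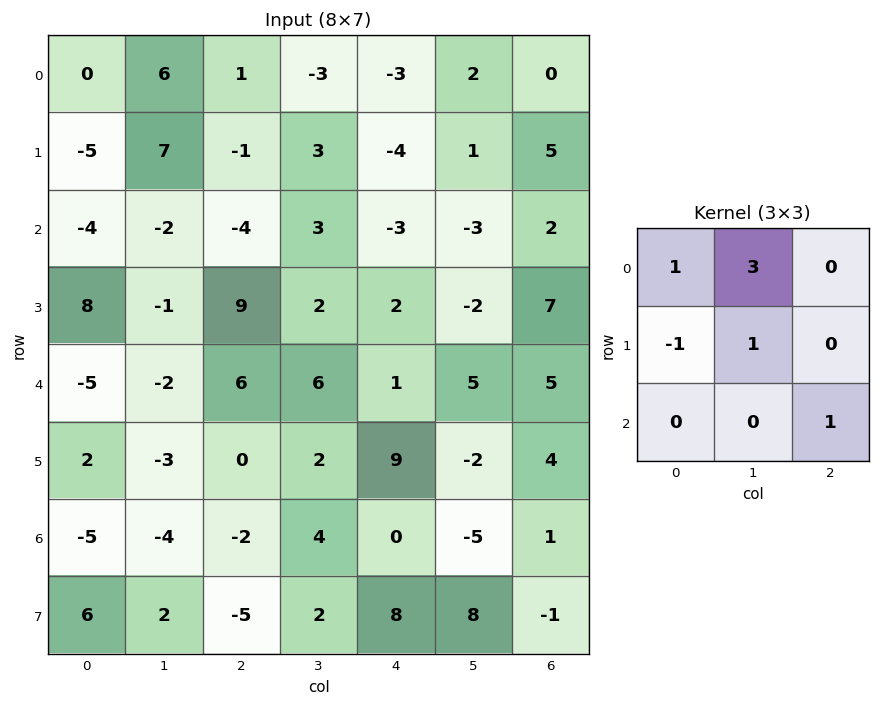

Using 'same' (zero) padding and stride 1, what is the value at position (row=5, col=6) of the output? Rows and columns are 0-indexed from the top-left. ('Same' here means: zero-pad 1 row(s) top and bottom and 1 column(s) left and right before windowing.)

The receptive field on the zero-padded input at this output position is [5 5 0 / -2 4 0 / -5 1 0]. Elementwise product with the kernel and sum: 5·1 + 5·3 + -2·-1 + 4·1 + 0·1.

26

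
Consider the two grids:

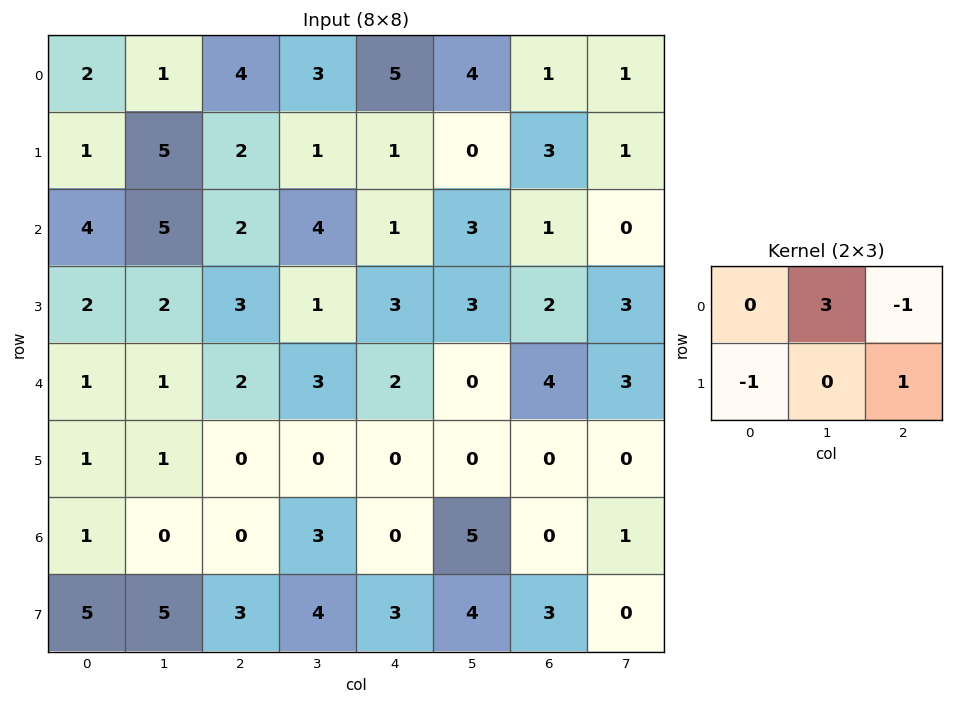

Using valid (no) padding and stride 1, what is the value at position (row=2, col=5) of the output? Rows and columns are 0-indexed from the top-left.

The receptive field on the input at this output position is [3 1 0 / 3 2 3]. Elementwise product with the kernel and sum: 1·3 + 0·-1 + 3·-1 + 3·1.

3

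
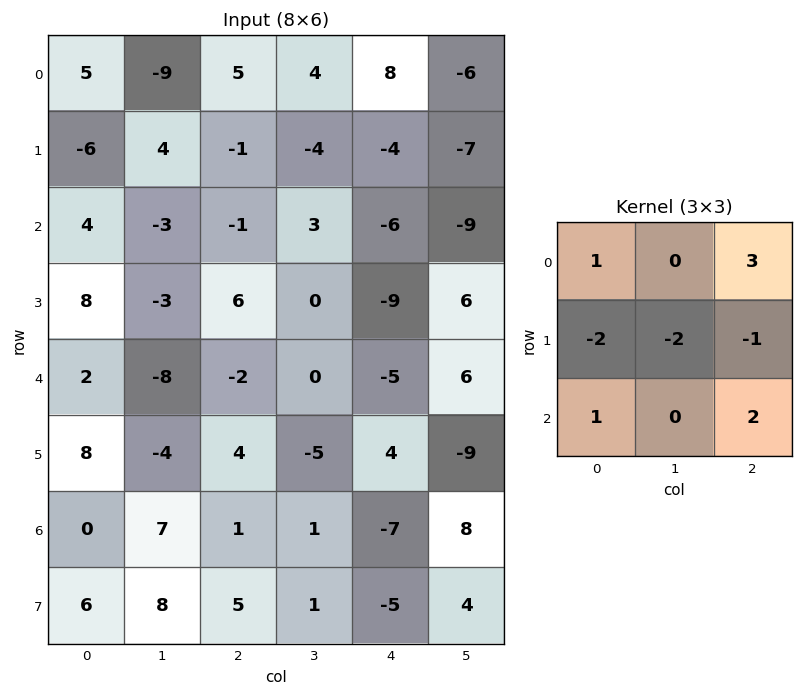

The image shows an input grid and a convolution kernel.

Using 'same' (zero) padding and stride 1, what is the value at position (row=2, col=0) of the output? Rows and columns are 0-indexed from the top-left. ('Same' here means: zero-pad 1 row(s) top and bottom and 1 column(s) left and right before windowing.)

1

The receptive field on the zero-padded input at this output position is [0 -6 4 / 0 4 -3 / 0 8 -3]. Elementwise product with the kernel and sum: 0·1 + 4·3 + 0·-2 + 4·-2 + -3·-1 + 0·1 + -3·2.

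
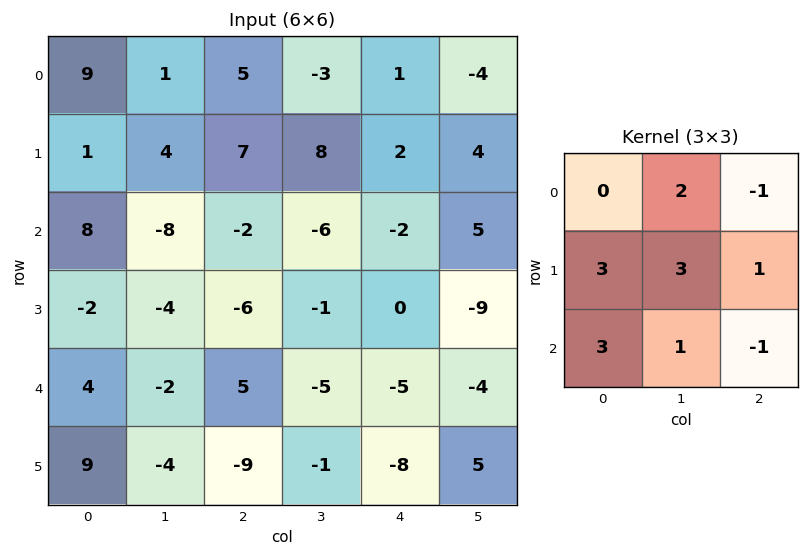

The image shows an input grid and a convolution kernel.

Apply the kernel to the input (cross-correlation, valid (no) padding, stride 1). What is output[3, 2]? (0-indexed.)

-27

The receptive field on the input at this output position is [-6 -1 0 / 5 -5 -5 / -9 -1 -8]. Elementwise product with the kernel and sum: -1·2 + 0·-1 + 5·3 + -5·3 + -5·1 + -9·3 + -1·1 + -8·-1.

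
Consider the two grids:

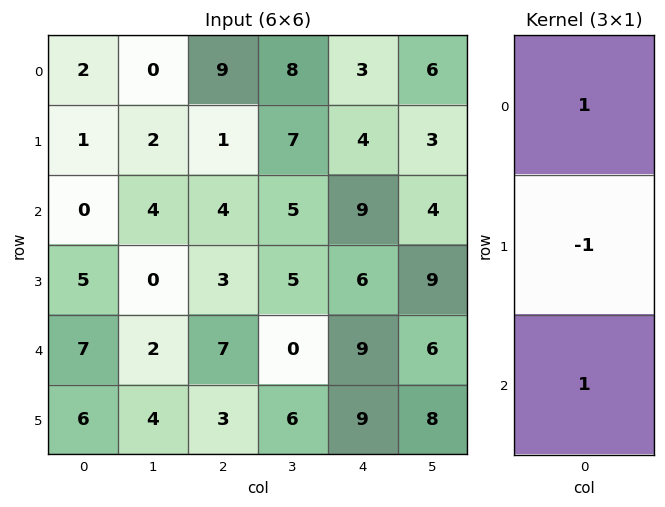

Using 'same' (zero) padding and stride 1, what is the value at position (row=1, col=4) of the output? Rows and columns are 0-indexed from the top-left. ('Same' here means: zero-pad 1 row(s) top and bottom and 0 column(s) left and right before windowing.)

The receptive field on the zero-padded input at this output position is [3 / 4 / 9]. Elementwise product with the kernel and sum: 3·1 + 4·-1 + 9·1.

8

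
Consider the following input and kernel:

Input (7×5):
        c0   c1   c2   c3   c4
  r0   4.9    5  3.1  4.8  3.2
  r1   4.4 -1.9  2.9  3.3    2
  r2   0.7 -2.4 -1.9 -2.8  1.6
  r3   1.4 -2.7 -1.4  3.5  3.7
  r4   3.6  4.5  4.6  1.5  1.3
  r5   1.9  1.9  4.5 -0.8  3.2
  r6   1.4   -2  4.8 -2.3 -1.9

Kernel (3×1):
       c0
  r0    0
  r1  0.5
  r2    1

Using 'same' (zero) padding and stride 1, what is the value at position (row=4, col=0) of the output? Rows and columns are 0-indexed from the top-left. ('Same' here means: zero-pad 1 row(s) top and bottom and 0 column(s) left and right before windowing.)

The receptive field on the zero-padded input at this output position is [1.4 / 3.6 / 1.9]. Elementwise product with the kernel and sum: 3.6·0.5 + 1.9·1.

3.7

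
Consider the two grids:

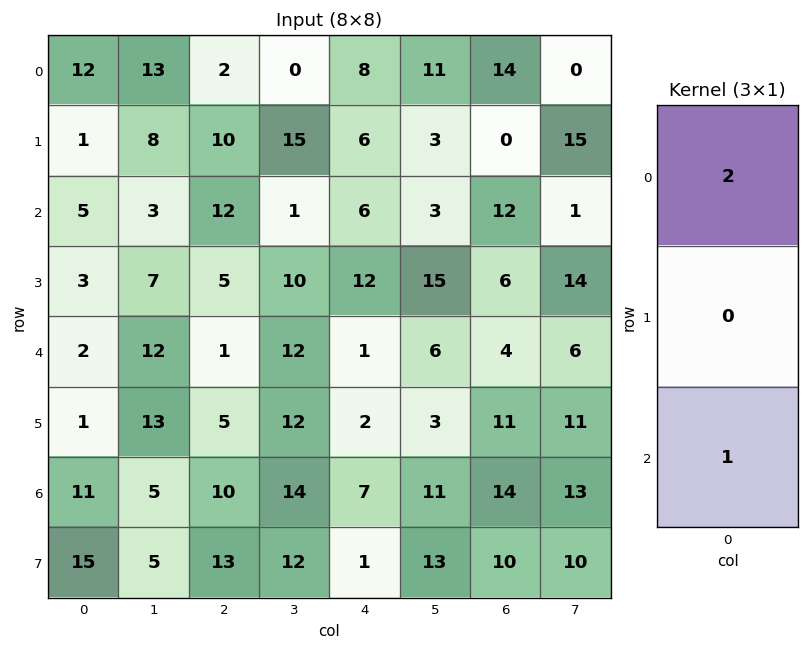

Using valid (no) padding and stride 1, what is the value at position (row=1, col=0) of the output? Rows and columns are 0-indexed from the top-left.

5

The receptive field on the input at this output position is [1 / 5 / 3]. Elementwise product with the kernel and sum: 1·2 + 3·1.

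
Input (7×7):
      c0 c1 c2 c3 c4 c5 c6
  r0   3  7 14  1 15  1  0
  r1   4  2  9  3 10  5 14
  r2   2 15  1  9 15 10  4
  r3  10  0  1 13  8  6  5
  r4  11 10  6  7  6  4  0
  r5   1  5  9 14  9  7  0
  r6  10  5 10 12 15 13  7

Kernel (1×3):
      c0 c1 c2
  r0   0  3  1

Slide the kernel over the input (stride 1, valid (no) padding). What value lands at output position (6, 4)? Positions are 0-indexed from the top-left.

46

The receptive field on the input at this output position is [15 13 7]. Elementwise product with the kernel and sum: 13·3 + 7·1.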